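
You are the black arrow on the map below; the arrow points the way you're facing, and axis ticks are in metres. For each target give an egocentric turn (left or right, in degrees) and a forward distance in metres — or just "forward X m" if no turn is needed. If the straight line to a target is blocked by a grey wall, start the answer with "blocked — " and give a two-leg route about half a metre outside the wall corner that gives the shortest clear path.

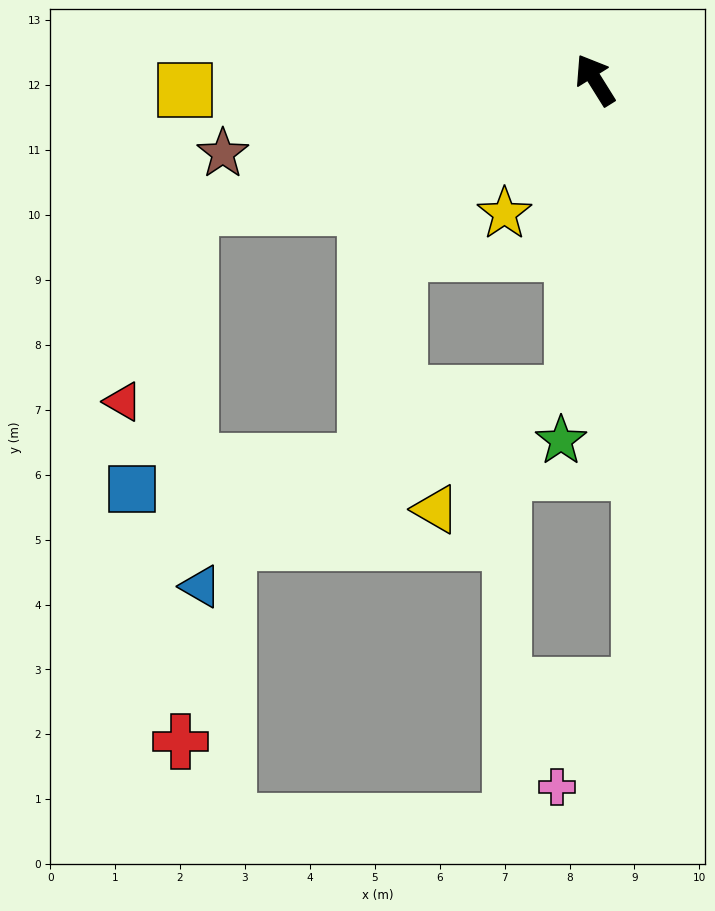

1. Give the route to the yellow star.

turn left 114°, forward 2.5 m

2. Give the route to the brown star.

turn left 69°, forward 5.8 m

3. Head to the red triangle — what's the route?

blocked — turn left 76°, forward 6.5 m, then turn left 53°, forward 3.2 m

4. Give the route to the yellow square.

turn left 59°, forward 6.3 m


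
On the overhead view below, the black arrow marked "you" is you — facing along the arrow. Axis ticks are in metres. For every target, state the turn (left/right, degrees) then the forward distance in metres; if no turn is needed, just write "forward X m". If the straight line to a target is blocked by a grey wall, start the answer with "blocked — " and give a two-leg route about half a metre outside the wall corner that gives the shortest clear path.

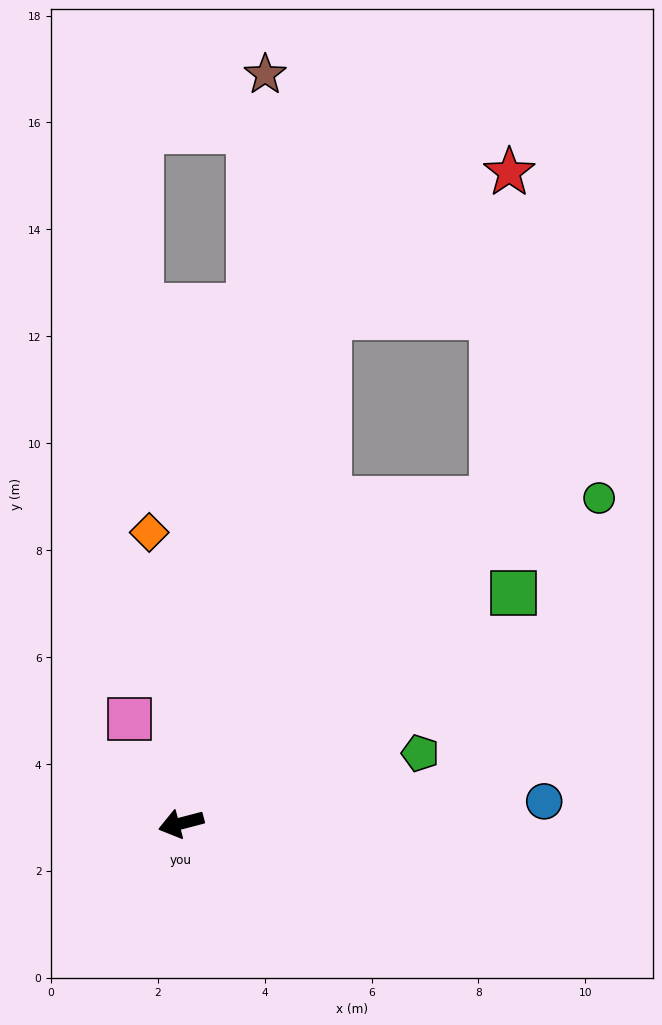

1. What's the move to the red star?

blocked — turn right 121°, forward 9.9 m, then turn right 35°, forward 4.3 m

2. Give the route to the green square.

turn right 160°, forward 7.6 m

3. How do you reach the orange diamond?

turn right 98°, forward 5.5 m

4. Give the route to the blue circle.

turn left 169°, forward 6.8 m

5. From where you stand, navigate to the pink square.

turn right 78°, forward 2.2 m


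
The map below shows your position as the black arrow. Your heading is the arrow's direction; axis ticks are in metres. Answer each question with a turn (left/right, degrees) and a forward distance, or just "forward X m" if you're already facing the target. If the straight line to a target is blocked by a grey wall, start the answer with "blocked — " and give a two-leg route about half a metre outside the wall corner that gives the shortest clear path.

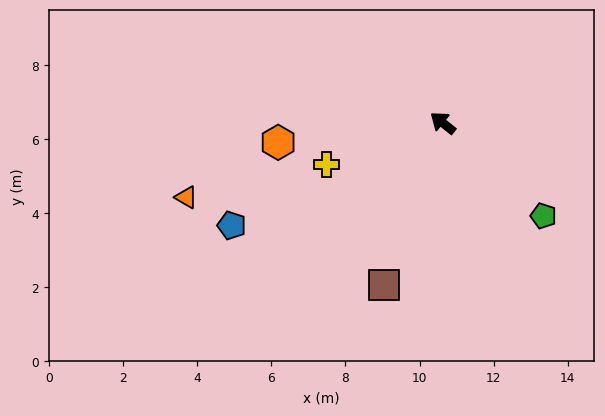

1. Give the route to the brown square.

turn left 109°, forward 4.7 m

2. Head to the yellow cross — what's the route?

turn left 58°, forward 3.3 m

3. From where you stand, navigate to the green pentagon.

turn left 176°, forward 3.7 m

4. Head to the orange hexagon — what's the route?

turn left 45°, forward 4.5 m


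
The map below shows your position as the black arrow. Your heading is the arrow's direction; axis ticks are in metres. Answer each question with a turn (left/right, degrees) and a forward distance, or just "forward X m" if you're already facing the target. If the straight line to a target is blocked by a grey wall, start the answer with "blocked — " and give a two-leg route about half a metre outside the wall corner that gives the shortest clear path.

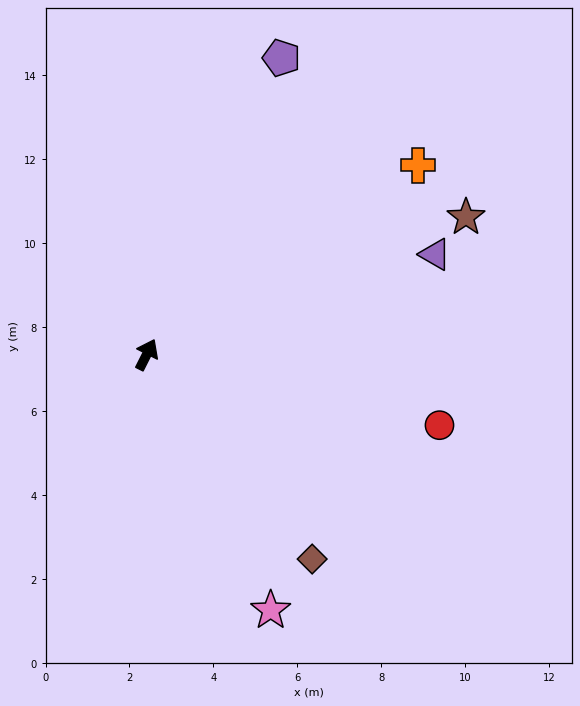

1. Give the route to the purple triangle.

turn right 44°, forward 7.3 m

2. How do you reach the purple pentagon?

turn left 2°, forward 7.8 m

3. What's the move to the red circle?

turn right 77°, forward 7.2 m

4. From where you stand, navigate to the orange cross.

turn right 28°, forward 7.9 m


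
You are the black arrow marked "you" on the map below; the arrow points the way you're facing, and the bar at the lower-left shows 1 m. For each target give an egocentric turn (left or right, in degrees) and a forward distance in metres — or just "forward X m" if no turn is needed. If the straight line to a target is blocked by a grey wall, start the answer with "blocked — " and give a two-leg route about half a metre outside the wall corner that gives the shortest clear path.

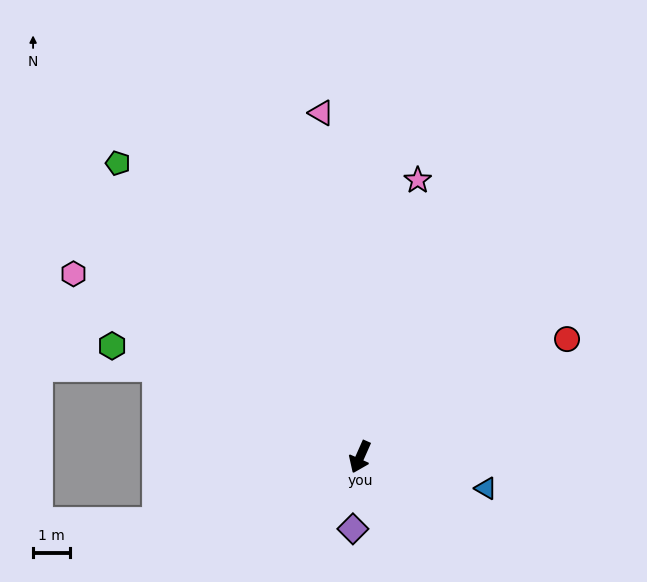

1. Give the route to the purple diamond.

turn left 18°, forward 2.0 m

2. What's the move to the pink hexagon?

turn right 99°, forward 9.3 m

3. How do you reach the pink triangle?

turn right 150°, forward 9.5 m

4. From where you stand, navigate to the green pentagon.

turn right 117°, forward 10.4 m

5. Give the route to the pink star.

turn right 168°, forward 7.7 m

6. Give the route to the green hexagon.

turn right 90°, forward 7.4 m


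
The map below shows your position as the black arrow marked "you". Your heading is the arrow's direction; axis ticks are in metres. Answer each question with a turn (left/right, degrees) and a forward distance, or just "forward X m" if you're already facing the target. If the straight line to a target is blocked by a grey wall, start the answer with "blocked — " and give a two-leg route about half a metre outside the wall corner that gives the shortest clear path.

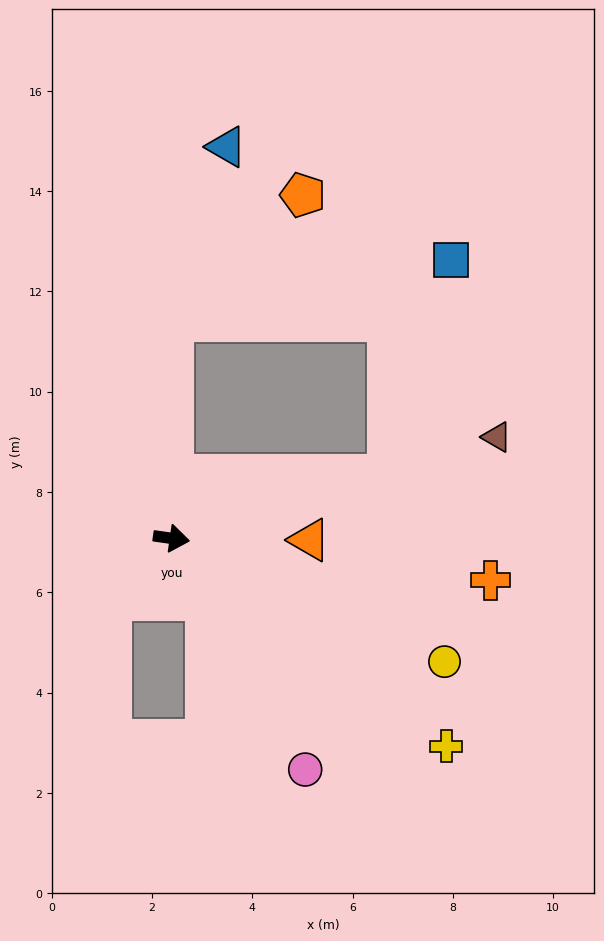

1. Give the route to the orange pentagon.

blocked — turn left 98°, forward 4.3 m, then turn right 46°, forward 3.6 m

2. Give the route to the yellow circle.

turn right 16°, forward 6.0 m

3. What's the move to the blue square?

blocked — turn left 24°, forward 4.5 m, then turn left 58°, forward 4.5 m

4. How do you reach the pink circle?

turn right 52°, forward 5.3 m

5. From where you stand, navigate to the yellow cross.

turn right 29°, forward 6.9 m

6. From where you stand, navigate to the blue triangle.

blocked — turn left 98°, forward 4.3 m, then turn right 17°, forward 3.6 m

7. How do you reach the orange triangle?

turn left 7°, forward 2.8 m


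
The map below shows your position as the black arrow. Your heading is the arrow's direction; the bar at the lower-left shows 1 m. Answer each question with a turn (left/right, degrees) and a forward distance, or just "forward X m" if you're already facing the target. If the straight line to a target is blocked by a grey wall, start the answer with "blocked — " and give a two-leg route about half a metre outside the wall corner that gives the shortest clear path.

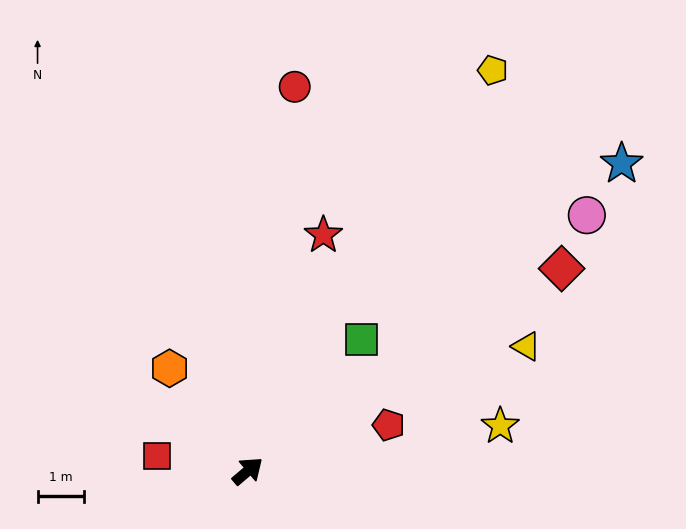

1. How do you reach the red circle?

turn left 43°, forward 8.4 m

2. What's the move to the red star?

turn left 32°, forward 5.4 m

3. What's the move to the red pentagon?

turn right 22°, forward 3.2 m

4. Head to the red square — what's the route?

turn left 130°, forward 2.0 m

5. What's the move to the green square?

turn left 9°, forward 3.8 m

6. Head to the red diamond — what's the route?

turn right 7°, forward 8.1 m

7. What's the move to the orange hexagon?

turn left 87°, forward 2.8 m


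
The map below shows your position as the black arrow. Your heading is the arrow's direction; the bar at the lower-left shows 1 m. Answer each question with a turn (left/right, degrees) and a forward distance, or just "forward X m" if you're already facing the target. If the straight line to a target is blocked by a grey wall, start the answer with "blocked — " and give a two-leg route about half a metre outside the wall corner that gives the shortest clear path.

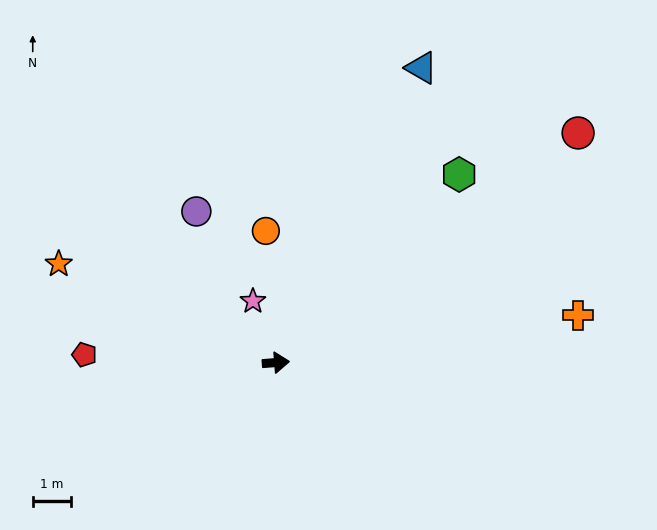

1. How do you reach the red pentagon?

turn left 173°, forward 5.0 m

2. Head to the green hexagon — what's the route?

turn left 41°, forward 6.8 m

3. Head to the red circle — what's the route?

turn left 33°, forward 9.9 m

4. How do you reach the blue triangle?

turn left 59°, forward 8.6 m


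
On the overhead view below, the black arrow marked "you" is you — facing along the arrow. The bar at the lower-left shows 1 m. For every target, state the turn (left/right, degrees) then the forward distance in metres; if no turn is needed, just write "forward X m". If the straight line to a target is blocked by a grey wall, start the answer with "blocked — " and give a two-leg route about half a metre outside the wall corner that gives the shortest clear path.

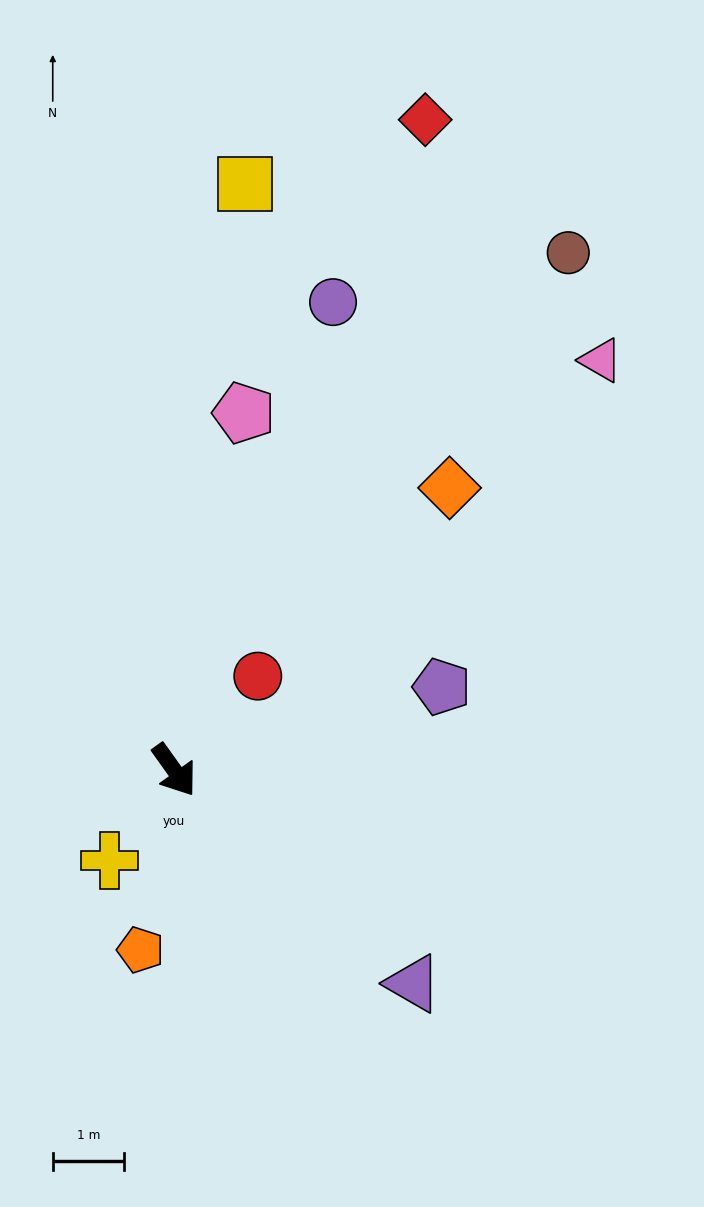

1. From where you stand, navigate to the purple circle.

turn left 126°, forward 6.9 m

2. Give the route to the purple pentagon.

turn left 72°, forward 3.9 m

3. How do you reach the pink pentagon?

turn left 133°, forward 5.1 m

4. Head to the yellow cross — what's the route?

turn right 71°, forward 1.6 m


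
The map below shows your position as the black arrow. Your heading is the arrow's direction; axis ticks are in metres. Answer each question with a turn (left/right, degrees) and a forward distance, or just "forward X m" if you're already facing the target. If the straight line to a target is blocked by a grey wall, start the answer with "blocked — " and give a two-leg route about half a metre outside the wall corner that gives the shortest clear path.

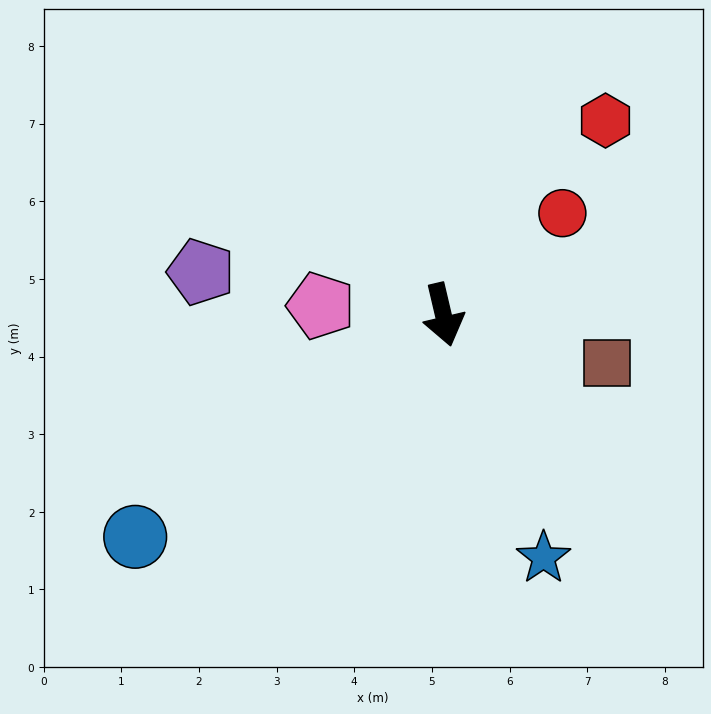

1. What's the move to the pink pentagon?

turn right 107°, forward 1.6 m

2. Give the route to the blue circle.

turn right 67°, forward 4.9 m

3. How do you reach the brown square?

turn left 60°, forward 2.2 m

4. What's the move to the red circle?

turn left 117°, forward 2.0 m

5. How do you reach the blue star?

turn left 9°, forward 3.4 m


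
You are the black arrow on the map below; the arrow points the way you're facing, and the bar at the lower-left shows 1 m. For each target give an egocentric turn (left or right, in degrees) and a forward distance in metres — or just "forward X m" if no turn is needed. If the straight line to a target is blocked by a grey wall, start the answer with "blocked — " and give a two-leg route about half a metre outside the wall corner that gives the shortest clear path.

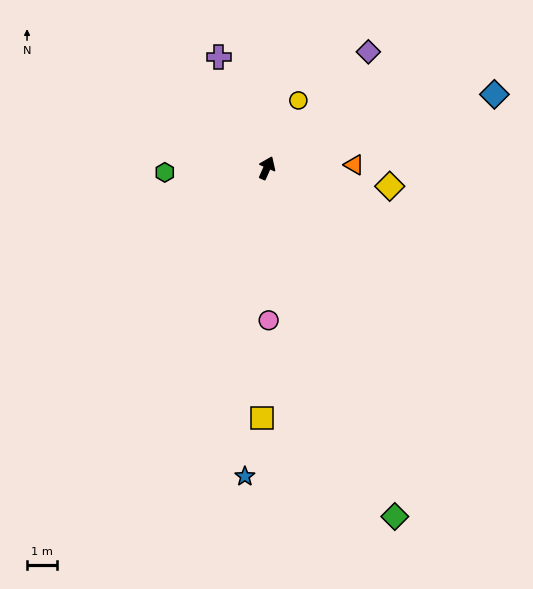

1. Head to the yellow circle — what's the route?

forward 2.5 m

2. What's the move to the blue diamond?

turn right 48°, forward 8.0 m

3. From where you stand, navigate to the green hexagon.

turn left 116°, forward 3.4 m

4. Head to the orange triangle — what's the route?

turn right 64°, forward 2.9 m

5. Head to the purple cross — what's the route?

turn left 47°, forward 4.0 m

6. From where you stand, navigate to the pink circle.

turn right 156°, forward 5.1 m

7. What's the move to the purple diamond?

turn right 17°, forward 5.2 m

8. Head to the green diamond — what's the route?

turn right 136°, forward 12.4 m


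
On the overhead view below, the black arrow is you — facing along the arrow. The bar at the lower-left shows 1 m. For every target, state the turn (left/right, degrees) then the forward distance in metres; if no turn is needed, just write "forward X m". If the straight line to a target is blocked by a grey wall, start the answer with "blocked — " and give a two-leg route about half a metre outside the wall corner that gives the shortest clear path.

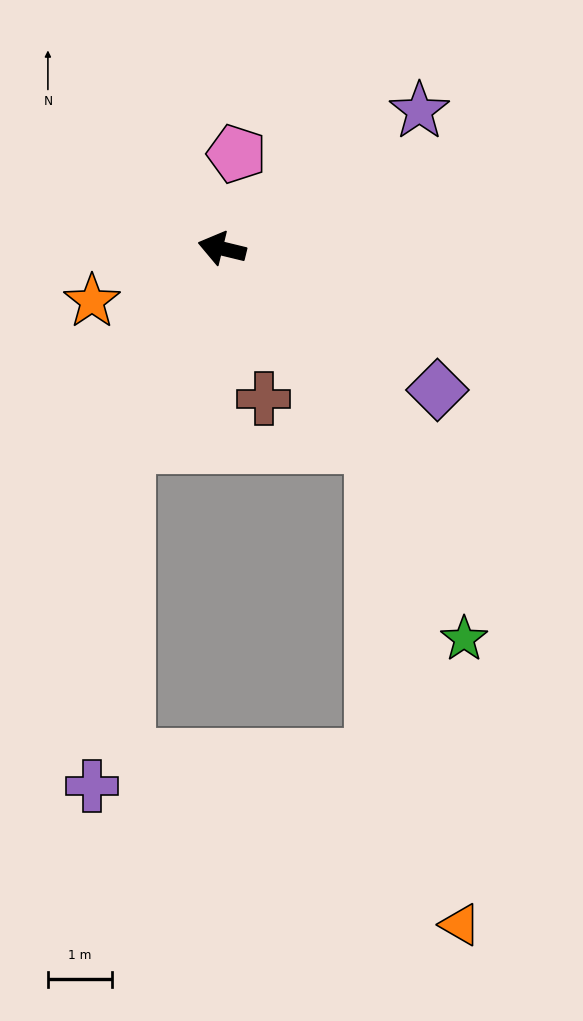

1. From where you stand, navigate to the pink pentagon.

turn right 85°, forward 1.5 m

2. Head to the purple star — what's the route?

turn right 131°, forward 3.8 m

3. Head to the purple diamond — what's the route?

turn left 160°, forward 4.1 m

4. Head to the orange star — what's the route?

turn left 36°, forward 2.2 m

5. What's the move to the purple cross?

blocked — turn left 78°, forward 3.4 m, then turn left 20°, forward 5.4 m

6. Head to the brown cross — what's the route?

turn left 119°, forward 2.5 m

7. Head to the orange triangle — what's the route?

blocked — turn left 141°, forward 3.9 m, then turn right 27°, forward 7.6 m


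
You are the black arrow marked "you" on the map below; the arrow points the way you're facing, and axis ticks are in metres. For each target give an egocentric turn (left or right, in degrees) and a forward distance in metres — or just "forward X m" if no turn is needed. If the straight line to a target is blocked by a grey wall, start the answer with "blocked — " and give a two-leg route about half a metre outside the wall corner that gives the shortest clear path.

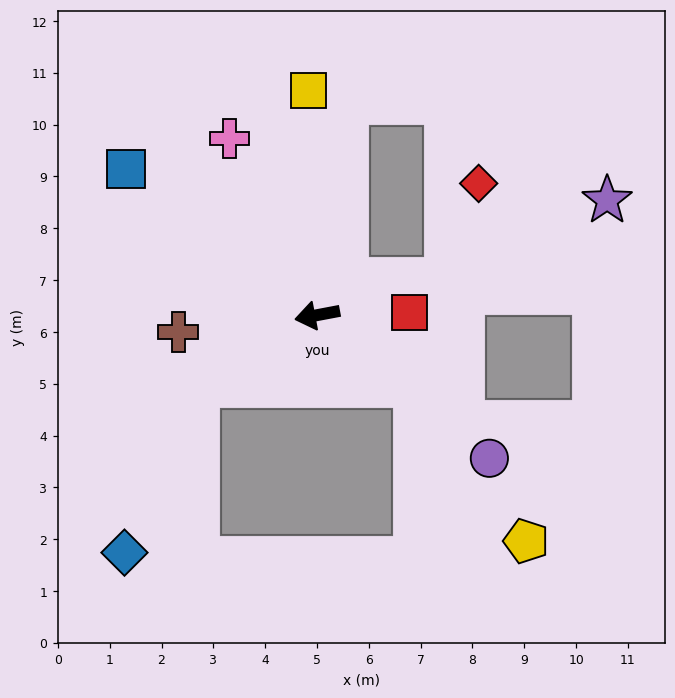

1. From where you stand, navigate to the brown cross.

turn right 4°, forward 2.7 m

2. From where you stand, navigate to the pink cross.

turn right 74°, forward 3.8 m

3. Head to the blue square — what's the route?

turn right 48°, forward 4.6 m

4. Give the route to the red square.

turn left 171°, forward 1.8 m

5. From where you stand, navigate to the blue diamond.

blocked — turn left 20°, forward 2.7 m, then turn left 36°, forward 3.5 m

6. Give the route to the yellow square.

turn right 98°, forward 4.3 m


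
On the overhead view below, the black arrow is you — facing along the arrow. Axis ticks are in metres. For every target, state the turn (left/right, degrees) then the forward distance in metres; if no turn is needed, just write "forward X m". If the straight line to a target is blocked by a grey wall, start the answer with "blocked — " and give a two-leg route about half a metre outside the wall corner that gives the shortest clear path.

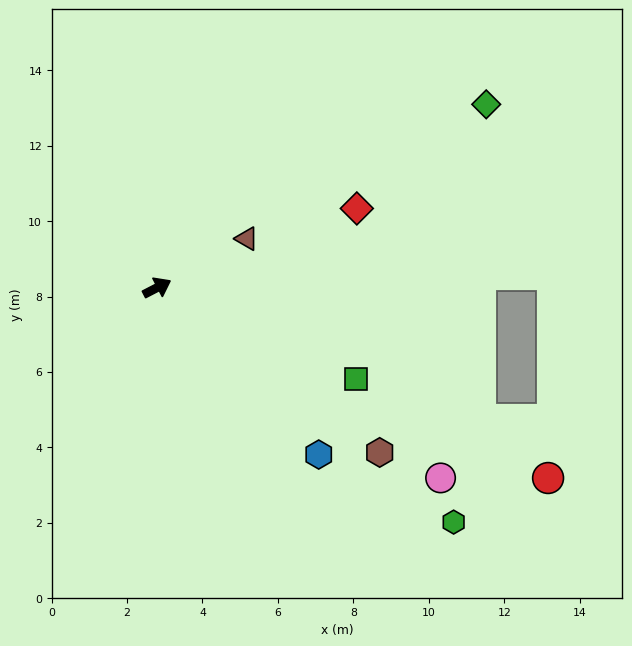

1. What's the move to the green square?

turn right 52°, forward 5.8 m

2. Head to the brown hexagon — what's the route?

turn right 64°, forward 7.3 m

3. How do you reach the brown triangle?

forward 2.7 m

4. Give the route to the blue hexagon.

turn right 73°, forward 6.2 m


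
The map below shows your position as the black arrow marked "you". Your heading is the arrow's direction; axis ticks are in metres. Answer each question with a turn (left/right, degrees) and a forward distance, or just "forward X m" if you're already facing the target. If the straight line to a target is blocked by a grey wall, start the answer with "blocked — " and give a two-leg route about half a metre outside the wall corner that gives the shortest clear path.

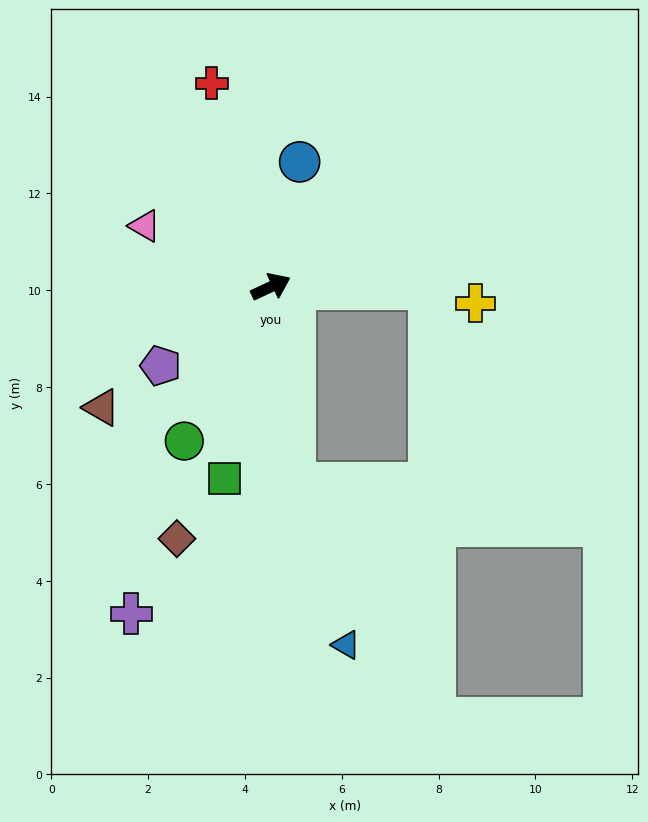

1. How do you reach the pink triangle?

turn left 129°, forward 2.9 m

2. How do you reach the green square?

turn right 129°, forward 4.1 m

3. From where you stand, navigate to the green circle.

turn right 144°, forward 3.7 m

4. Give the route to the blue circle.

turn left 52°, forward 2.6 m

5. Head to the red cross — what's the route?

turn left 81°, forward 4.4 m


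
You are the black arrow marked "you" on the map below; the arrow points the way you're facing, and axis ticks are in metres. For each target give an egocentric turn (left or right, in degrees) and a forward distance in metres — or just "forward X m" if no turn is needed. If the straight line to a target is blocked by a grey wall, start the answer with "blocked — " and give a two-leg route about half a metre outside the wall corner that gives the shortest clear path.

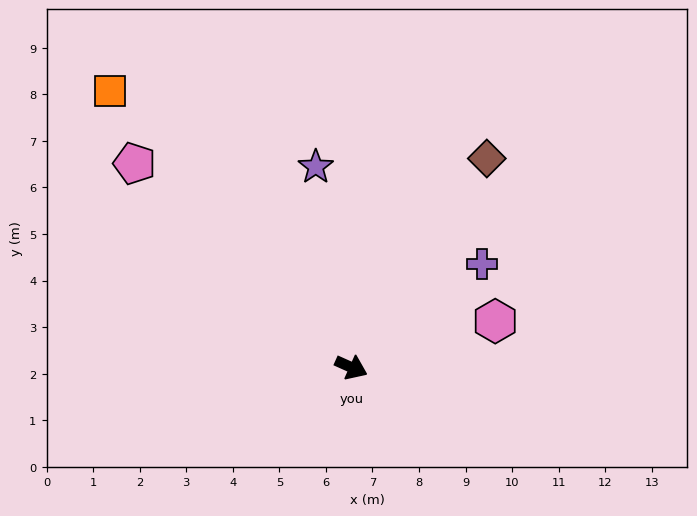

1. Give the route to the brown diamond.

turn left 81°, forward 5.3 m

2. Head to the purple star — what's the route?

turn left 124°, forward 4.4 m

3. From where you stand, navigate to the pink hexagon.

turn left 42°, forward 3.2 m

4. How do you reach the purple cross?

turn left 62°, forward 3.6 m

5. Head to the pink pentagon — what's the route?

turn left 161°, forward 6.4 m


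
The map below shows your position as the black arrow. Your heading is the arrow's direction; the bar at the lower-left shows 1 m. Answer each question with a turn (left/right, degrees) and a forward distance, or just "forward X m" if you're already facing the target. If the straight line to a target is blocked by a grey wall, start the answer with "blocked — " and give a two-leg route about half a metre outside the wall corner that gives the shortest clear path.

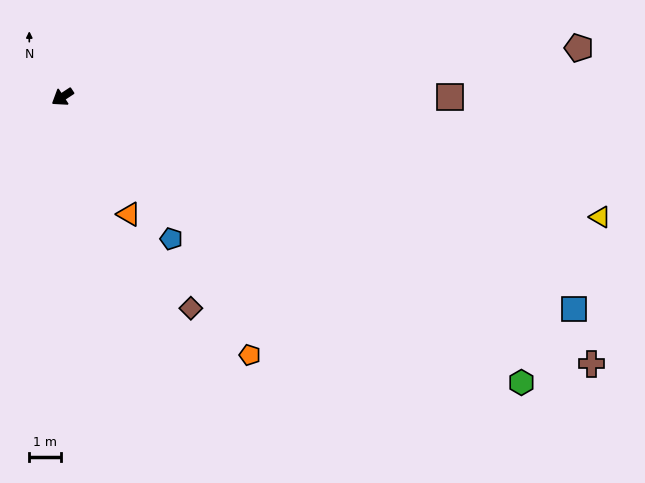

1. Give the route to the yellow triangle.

turn left 134°, forward 17.2 m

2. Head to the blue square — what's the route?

turn left 124°, forward 17.3 m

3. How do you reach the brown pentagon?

turn left 152°, forward 16.2 m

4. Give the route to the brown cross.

turn left 120°, forward 18.5 m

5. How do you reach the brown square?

turn left 147°, forward 12.1 m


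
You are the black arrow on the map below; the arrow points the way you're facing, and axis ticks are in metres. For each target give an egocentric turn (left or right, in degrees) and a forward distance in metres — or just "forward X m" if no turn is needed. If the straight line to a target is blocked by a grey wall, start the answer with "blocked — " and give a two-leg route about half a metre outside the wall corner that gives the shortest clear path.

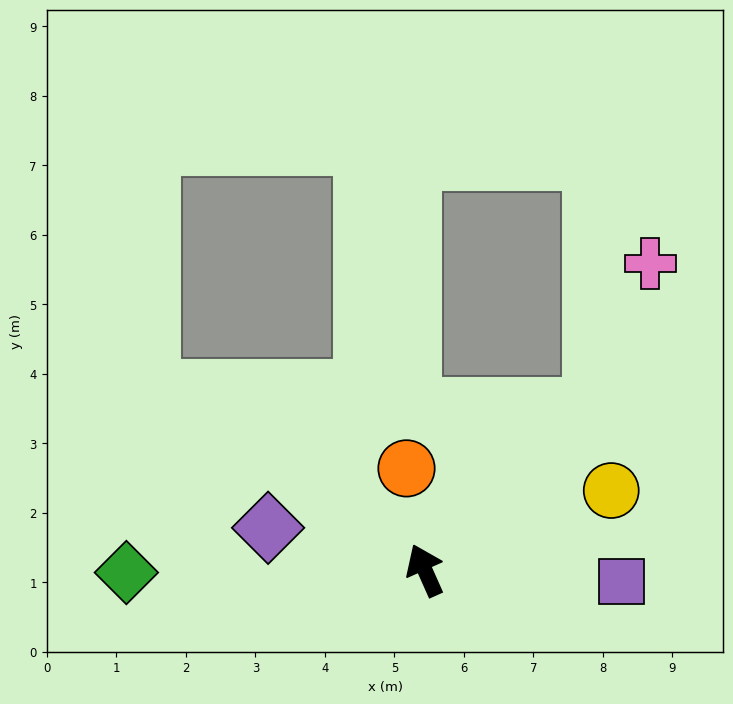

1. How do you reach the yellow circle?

turn right 91°, forward 2.9 m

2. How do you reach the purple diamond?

turn left 51°, forward 2.3 m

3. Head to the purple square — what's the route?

turn right 117°, forward 2.8 m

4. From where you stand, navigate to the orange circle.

turn right 14°, forward 1.5 m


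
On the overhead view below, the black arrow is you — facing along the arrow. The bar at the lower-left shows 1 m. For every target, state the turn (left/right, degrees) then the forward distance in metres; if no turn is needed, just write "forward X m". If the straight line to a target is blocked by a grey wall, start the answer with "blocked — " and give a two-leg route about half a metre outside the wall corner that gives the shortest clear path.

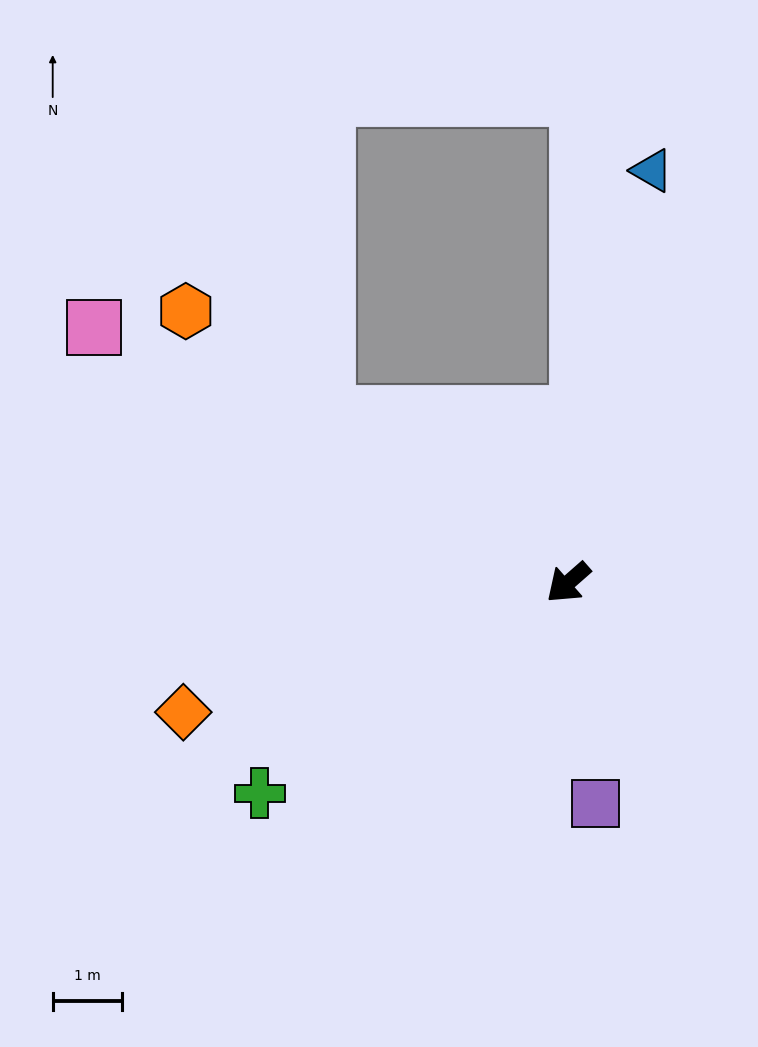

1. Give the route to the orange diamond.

turn right 23°, forward 5.8 m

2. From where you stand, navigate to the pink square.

turn right 70°, forward 7.8 m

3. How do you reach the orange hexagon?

turn right 77°, forward 6.8 m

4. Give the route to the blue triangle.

turn right 143°, forward 6.1 m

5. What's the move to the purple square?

turn left 56°, forward 3.2 m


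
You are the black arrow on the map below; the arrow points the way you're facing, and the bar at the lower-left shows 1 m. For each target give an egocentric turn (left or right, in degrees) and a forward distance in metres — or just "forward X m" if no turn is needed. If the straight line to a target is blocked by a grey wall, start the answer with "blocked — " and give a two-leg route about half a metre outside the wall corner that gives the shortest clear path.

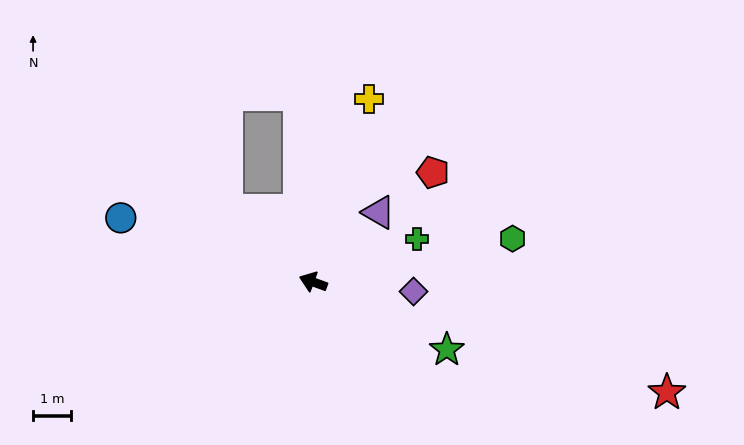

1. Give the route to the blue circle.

forward 5.3 m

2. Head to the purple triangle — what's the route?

turn right 113°, forward 2.5 m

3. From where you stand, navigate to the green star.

turn left 173°, forward 3.9 m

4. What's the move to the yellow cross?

turn right 87°, forward 5.0 m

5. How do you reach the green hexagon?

turn right 148°, forward 5.3 m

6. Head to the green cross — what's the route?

turn right 137°, forward 2.9 m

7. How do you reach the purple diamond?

turn right 165°, forward 2.6 m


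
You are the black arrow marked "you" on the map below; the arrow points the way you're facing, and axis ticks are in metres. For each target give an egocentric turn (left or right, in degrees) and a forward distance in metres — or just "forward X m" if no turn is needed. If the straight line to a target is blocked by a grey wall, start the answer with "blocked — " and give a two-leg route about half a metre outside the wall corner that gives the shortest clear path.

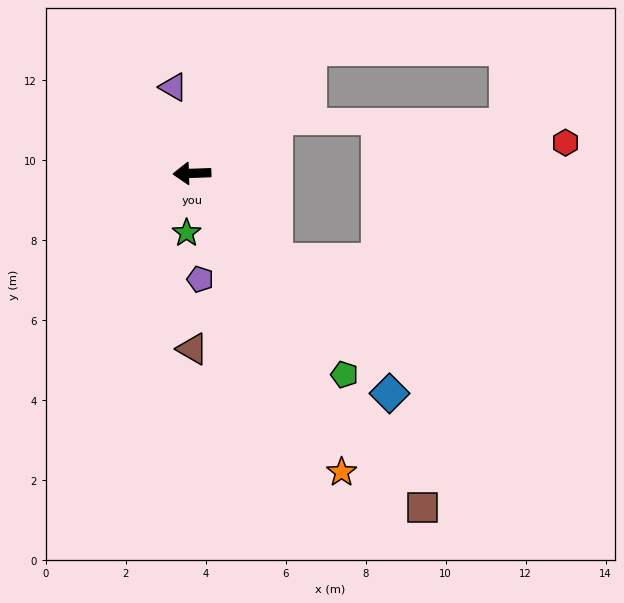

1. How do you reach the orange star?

turn left 115°, forward 8.4 m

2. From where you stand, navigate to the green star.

turn left 83°, forward 1.5 m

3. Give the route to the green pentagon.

turn left 125°, forward 6.3 m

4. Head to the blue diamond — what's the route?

turn left 130°, forward 7.4 m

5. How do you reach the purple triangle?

turn right 80°, forward 2.2 m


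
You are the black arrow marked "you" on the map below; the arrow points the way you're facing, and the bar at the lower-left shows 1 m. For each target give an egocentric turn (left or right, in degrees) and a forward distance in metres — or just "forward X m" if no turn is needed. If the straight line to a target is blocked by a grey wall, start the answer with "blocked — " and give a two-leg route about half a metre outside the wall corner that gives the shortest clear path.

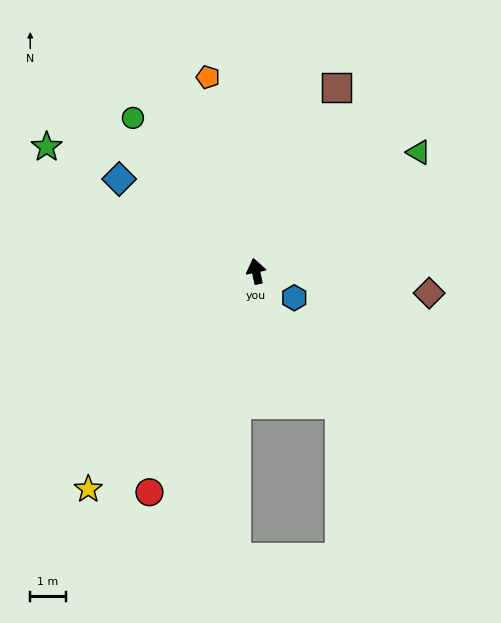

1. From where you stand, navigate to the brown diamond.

turn right 109°, forward 4.9 m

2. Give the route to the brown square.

turn right 35°, forward 5.6 m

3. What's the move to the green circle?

turn left 27°, forward 5.5 m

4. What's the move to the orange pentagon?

turn left 2°, forward 5.6 m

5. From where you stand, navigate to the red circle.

turn left 143°, forward 6.9 m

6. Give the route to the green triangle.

turn right 66°, forward 5.6 m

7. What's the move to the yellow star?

turn left 131°, forward 7.7 m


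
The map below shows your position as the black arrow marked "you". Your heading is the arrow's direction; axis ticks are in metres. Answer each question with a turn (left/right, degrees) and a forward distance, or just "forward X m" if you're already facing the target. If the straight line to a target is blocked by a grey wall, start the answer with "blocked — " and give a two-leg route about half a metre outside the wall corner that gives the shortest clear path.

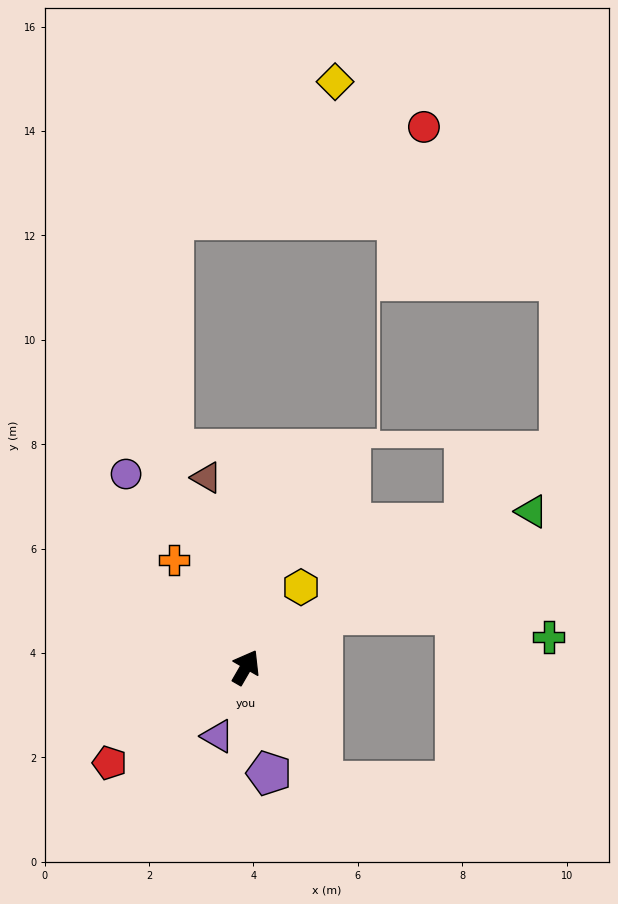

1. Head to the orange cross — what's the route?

turn left 64°, forward 2.5 m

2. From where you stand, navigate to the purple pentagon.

turn right 138°, forward 2.1 m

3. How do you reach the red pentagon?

turn left 155°, forward 3.2 m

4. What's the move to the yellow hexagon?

turn right 5°, forward 1.9 m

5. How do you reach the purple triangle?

turn right 172°, forward 1.4 m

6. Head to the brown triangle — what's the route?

turn left 42°, forward 3.7 m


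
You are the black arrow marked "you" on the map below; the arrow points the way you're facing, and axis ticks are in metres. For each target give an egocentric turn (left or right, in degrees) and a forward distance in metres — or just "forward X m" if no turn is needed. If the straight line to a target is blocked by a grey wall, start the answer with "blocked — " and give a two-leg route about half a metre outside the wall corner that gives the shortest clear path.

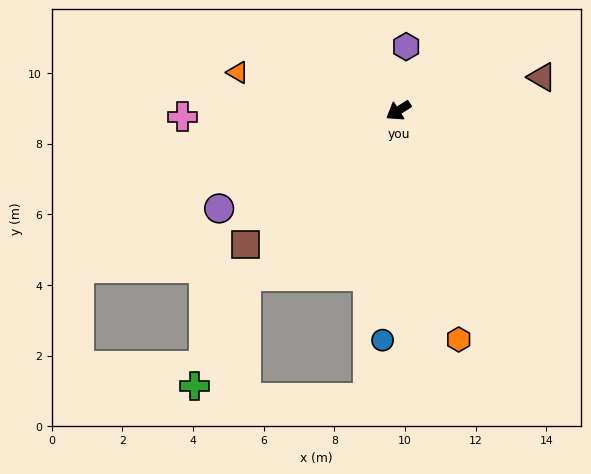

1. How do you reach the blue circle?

turn left 54°, forward 6.5 m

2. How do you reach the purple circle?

turn right 4°, forward 5.8 m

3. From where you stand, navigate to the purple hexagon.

turn right 129°, forward 1.8 m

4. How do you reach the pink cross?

turn right 31°, forward 6.1 m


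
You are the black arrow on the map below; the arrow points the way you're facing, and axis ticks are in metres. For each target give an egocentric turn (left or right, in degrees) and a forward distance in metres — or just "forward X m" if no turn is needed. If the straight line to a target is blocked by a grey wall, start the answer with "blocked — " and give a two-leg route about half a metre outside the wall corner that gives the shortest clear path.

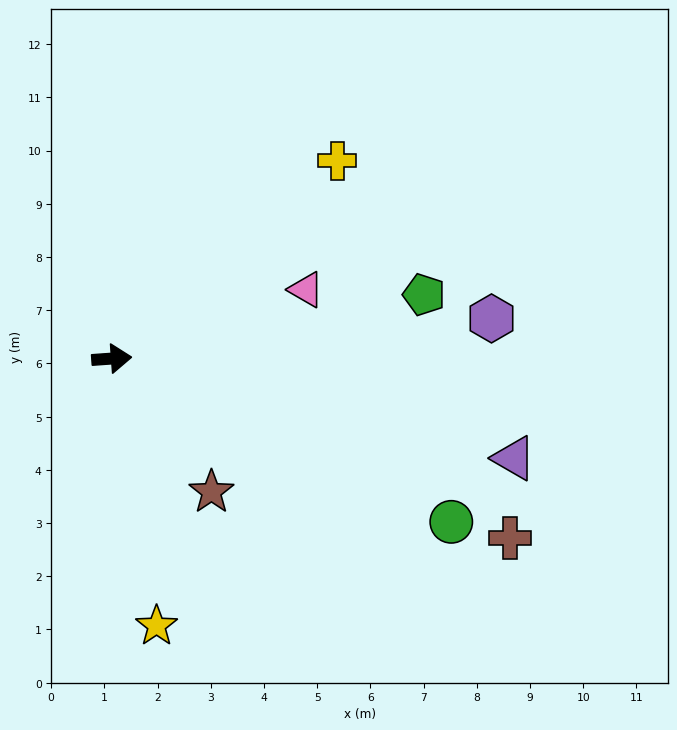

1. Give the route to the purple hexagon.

forward 7.2 m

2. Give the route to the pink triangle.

turn left 15°, forward 3.9 m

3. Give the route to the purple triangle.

turn right 18°, forward 7.8 m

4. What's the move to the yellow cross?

turn left 37°, forward 5.6 m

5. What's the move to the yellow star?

turn right 85°, forward 5.1 m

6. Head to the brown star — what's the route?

turn right 57°, forward 3.1 m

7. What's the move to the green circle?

turn right 30°, forward 7.1 m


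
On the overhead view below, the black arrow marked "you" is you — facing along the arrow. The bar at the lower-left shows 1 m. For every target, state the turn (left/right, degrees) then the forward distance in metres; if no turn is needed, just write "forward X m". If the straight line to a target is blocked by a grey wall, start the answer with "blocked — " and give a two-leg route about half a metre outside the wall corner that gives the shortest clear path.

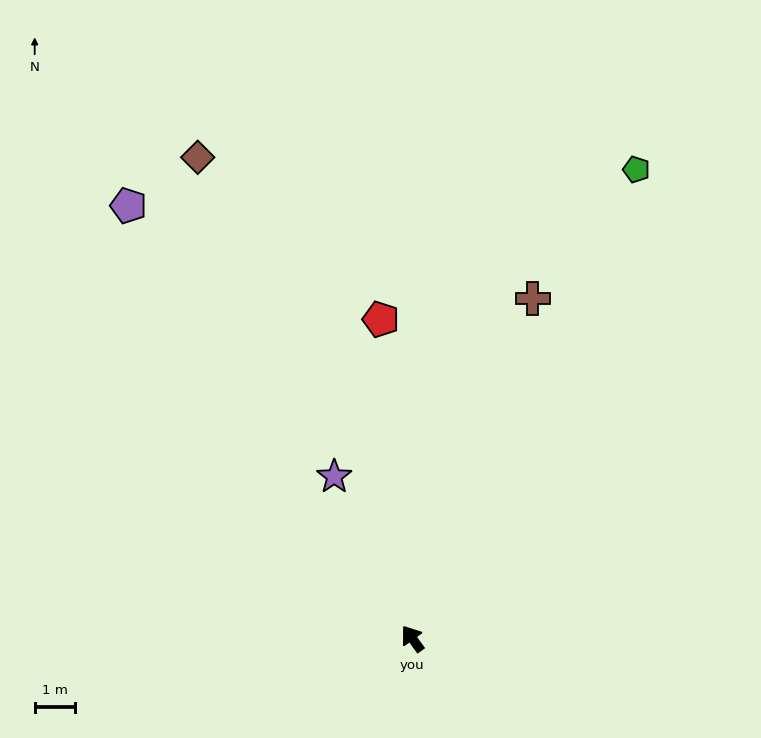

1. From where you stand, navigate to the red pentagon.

turn right 30°, forward 8.0 m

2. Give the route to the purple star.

turn right 10°, forward 4.5 m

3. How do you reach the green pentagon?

turn right 61°, forward 13.0 m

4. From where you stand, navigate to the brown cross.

turn right 55°, forward 9.0 m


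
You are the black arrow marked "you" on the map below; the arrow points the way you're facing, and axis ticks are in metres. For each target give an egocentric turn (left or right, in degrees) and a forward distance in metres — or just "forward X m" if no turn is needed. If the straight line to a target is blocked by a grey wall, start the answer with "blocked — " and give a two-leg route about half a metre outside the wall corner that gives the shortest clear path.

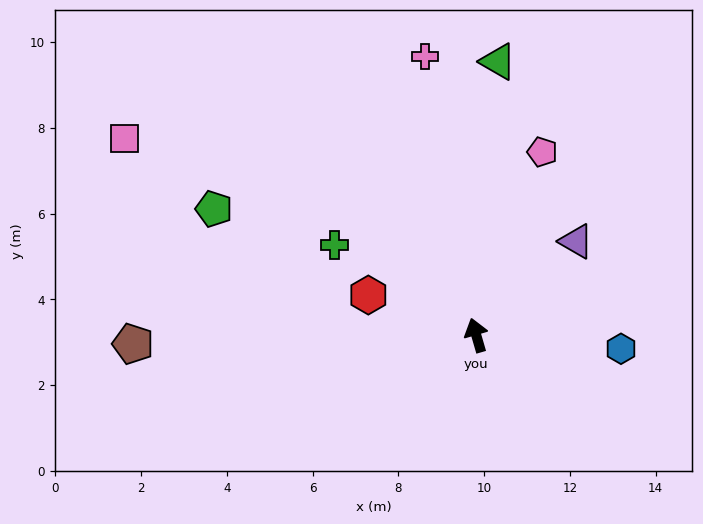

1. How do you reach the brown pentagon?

turn left 75°, forward 8.0 m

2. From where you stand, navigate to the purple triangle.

turn right 63°, forward 3.2 m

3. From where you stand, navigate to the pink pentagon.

turn right 36°, forward 4.5 m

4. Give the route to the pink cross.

turn right 6°, forward 6.6 m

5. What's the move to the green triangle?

turn right 21°, forward 6.4 m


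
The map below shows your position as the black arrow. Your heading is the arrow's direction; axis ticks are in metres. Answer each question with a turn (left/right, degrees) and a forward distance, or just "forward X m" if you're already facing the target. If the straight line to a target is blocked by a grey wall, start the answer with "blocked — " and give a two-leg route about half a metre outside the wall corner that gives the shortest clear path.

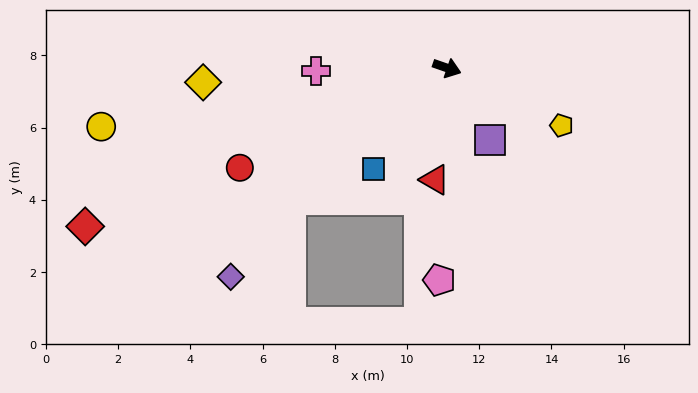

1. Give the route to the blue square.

turn right 107°, forward 3.5 m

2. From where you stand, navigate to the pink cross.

turn right 160°, forward 3.6 m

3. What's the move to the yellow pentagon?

turn right 8°, forward 3.6 m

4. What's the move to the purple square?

turn right 40°, forward 2.3 m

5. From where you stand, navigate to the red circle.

turn right 135°, forward 6.4 m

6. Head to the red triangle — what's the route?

turn right 77°, forward 3.1 m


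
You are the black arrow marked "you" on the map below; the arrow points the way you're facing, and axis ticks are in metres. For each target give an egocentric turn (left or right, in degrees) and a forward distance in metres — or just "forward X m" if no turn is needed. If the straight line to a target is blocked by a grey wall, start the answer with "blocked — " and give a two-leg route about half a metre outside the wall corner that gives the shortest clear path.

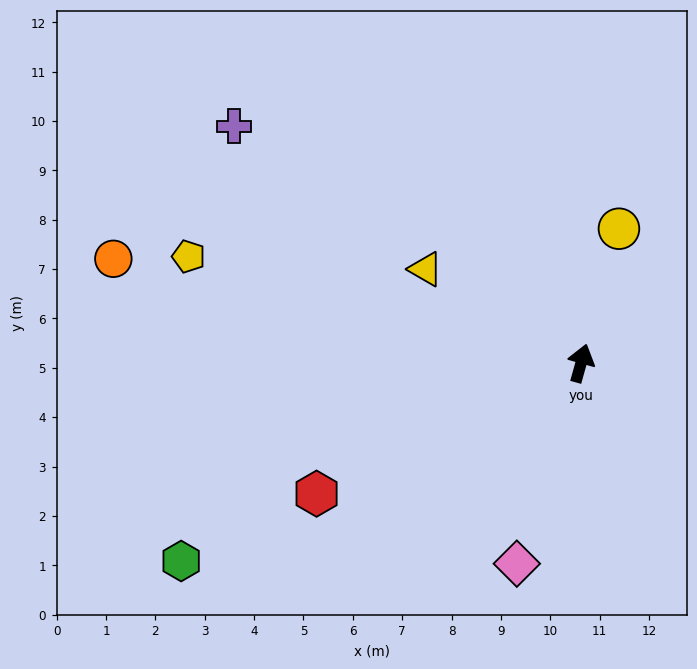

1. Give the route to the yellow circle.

forward 2.8 m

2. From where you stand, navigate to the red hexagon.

turn left 132°, forward 6.0 m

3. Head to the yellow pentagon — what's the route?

turn left 90°, forward 8.2 m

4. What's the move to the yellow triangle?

turn left 74°, forward 3.7 m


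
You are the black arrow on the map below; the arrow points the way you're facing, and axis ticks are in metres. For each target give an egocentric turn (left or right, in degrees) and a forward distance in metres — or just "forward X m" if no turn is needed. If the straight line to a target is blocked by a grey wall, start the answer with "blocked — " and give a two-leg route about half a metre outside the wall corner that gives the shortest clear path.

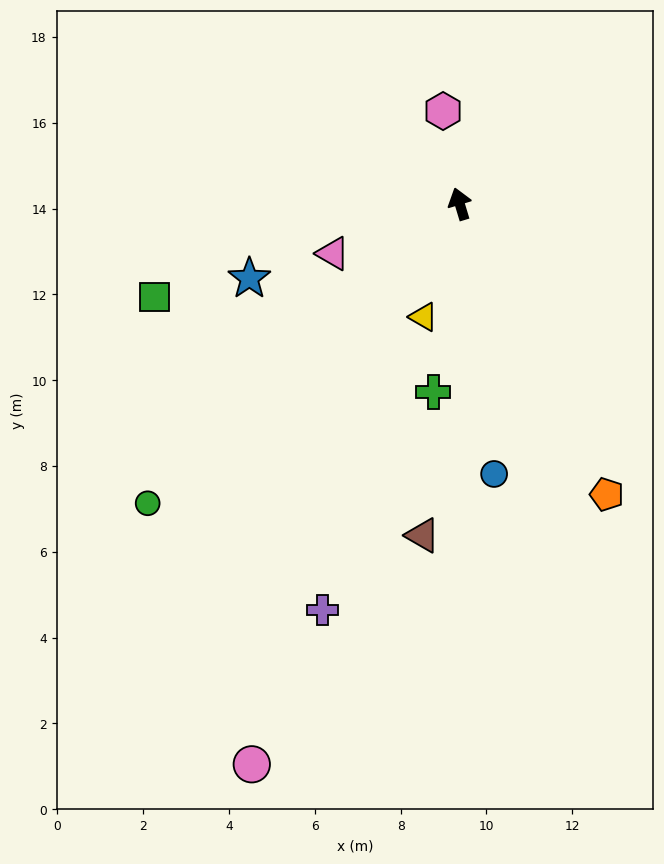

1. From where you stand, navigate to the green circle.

turn left 117°, forward 10.1 m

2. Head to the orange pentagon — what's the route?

turn right 170°, forward 7.6 m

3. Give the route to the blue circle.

turn left 170°, forward 6.3 m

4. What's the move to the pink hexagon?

turn right 7°, forward 2.2 m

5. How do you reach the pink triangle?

turn left 95°, forward 3.2 m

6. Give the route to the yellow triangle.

turn left 145°, forward 2.8 m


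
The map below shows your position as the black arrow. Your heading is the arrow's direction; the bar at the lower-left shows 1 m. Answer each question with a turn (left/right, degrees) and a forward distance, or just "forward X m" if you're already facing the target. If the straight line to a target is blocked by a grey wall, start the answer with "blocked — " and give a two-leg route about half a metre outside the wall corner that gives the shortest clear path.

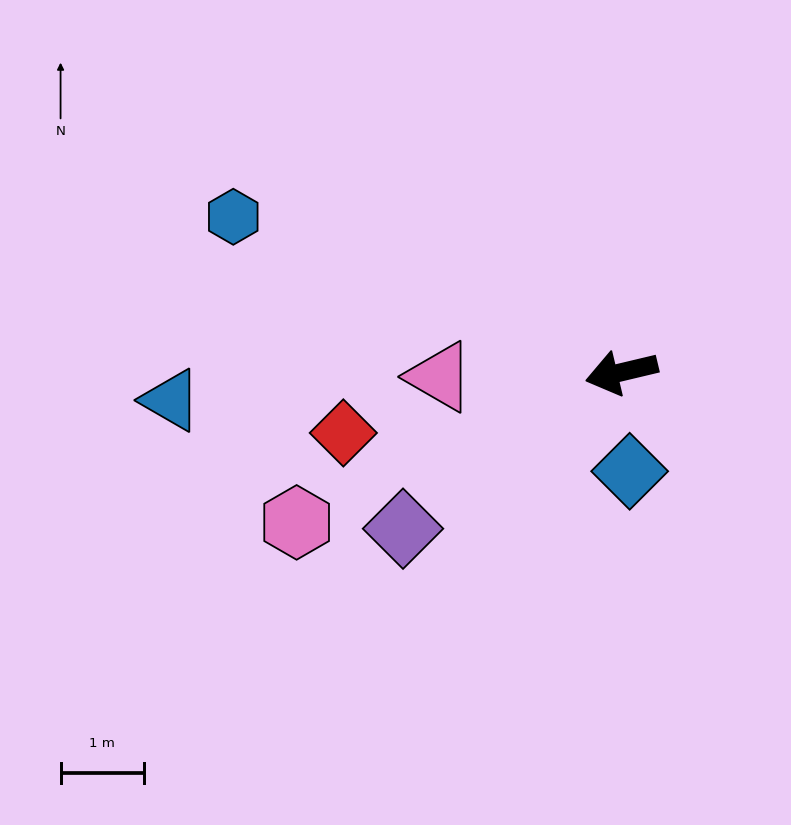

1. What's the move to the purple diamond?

turn left 22°, forward 3.2 m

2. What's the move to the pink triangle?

turn right 12°, forward 2.2 m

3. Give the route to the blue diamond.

turn left 81°, forward 1.2 m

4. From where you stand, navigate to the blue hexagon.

turn right 35°, forward 5.0 m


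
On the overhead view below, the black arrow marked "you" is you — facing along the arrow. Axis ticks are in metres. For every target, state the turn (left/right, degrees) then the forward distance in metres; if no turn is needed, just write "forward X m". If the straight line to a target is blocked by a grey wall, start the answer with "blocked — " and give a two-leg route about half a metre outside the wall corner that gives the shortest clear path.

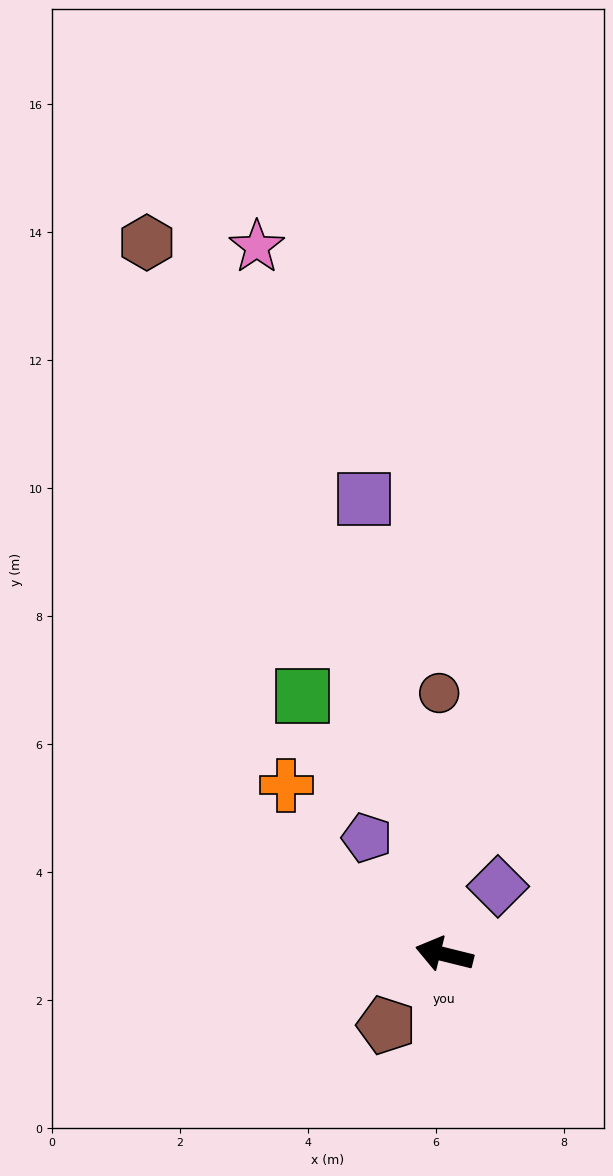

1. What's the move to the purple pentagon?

turn right 43°, forward 2.2 m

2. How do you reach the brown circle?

turn right 75°, forward 4.1 m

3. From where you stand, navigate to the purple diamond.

turn right 114°, forward 1.4 m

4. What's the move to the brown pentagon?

turn left 65°, forward 1.4 m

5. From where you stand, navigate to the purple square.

turn right 66°, forward 7.2 m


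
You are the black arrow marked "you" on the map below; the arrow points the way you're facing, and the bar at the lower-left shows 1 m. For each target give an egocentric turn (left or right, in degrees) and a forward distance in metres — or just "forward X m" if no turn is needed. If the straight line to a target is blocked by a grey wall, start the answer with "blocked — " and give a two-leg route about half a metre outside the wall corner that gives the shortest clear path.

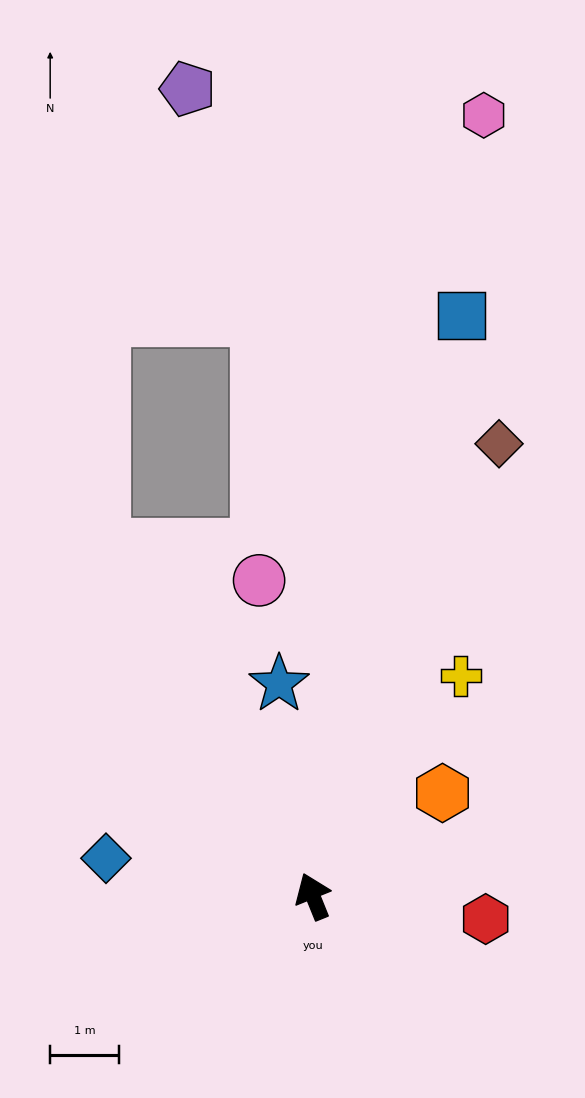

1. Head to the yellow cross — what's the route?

turn right 56°, forward 3.9 m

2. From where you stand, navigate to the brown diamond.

turn right 44°, forward 7.1 m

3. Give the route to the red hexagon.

turn right 120°, forward 2.5 m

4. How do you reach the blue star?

turn right 13°, forward 3.1 m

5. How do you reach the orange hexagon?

turn right 73°, forward 2.4 m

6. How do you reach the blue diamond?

turn left 58°, forward 3.1 m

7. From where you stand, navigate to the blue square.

turn right 36°, forward 8.7 m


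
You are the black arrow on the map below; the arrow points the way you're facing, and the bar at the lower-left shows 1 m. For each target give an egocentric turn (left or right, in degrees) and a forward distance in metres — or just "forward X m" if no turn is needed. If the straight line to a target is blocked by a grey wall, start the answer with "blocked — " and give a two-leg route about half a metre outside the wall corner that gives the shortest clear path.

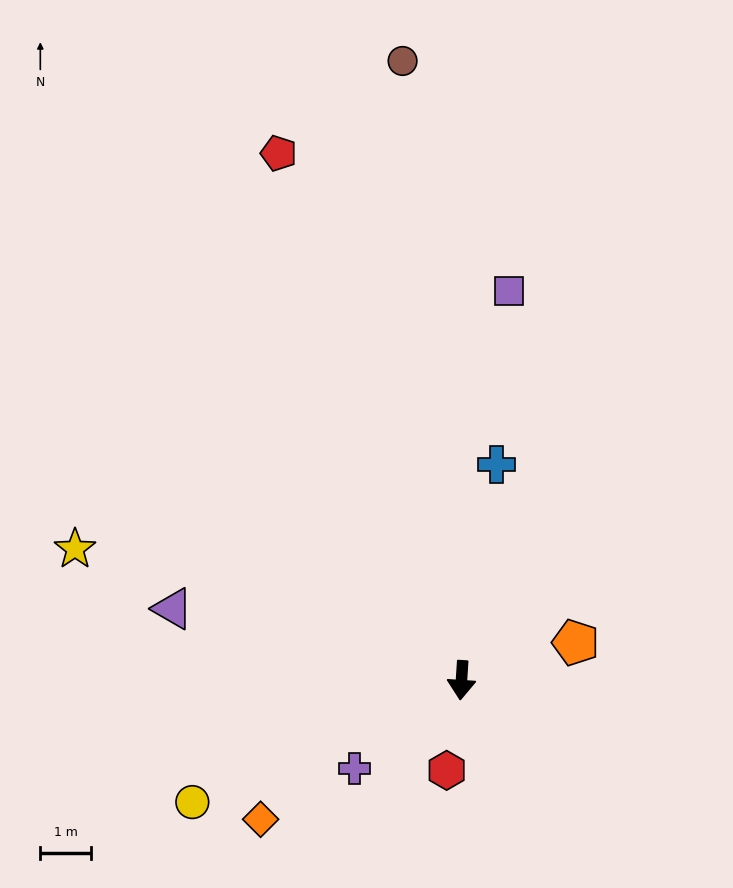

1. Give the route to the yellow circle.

turn right 62°, forward 5.8 m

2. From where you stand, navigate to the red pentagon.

turn right 157°, forward 11.0 m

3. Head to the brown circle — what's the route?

turn right 171°, forward 12.3 m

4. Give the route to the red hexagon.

turn right 6°, forward 1.8 m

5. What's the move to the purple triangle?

turn right 100°, forward 5.9 m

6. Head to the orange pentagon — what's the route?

turn left 112°, forward 2.4 m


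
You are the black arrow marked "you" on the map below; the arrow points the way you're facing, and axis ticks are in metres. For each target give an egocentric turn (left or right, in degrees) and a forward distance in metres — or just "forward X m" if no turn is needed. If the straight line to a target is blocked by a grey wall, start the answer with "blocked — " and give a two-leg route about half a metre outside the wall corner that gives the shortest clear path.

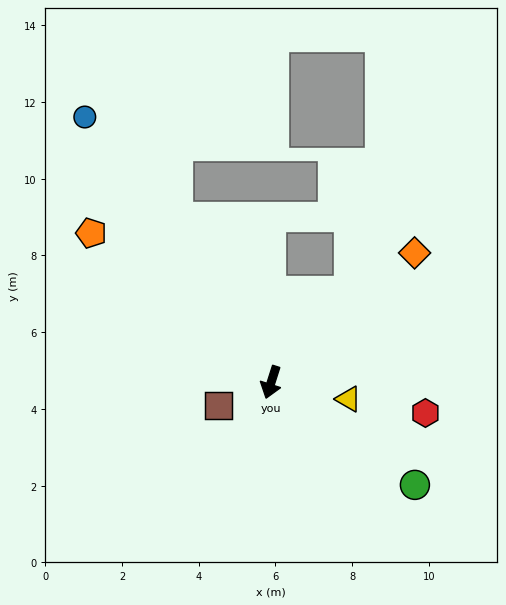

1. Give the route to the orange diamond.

turn left 150°, forward 5.0 m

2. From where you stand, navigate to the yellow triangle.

turn left 95°, forward 2.1 m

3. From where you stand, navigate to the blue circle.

turn right 127°, forward 8.4 m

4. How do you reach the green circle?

turn left 72°, forward 4.6 m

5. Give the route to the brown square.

turn right 48°, forward 1.5 m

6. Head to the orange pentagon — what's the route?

turn right 112°, forward 6.1 m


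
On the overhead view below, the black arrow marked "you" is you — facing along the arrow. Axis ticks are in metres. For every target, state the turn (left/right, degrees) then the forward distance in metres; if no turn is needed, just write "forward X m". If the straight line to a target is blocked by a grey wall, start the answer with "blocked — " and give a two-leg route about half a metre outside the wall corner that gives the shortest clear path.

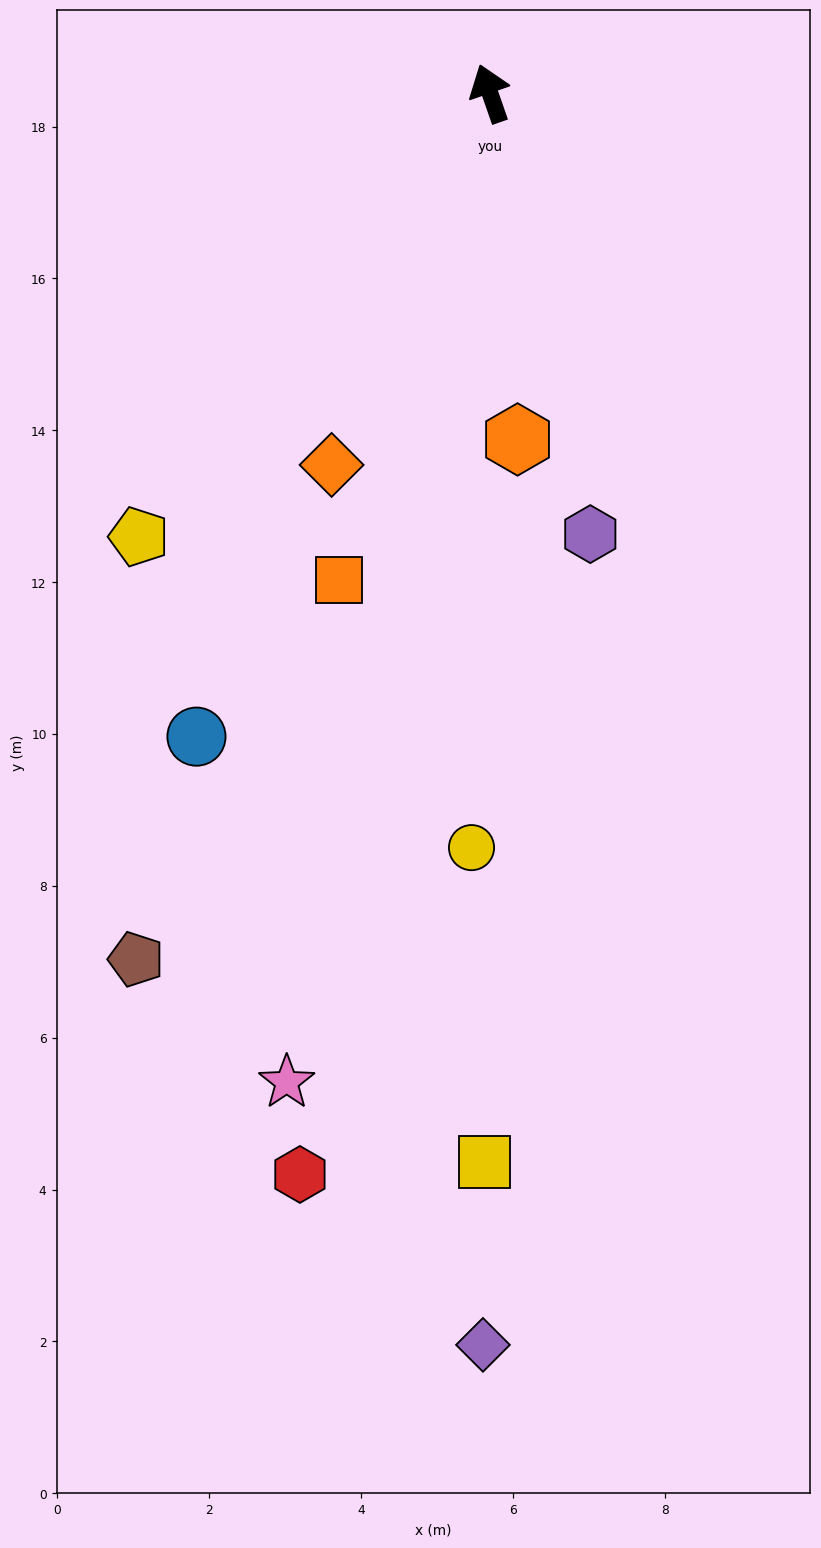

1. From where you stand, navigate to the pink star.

turn left 149°, forward 13.3 m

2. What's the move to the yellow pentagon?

turn left 122°, forward 7.4 m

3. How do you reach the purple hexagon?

turn left 174°, forward 6.0 m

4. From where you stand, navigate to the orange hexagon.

turn left 165°, forward 4.6 m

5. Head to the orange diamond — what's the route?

turn left 138°, forward 5.3 m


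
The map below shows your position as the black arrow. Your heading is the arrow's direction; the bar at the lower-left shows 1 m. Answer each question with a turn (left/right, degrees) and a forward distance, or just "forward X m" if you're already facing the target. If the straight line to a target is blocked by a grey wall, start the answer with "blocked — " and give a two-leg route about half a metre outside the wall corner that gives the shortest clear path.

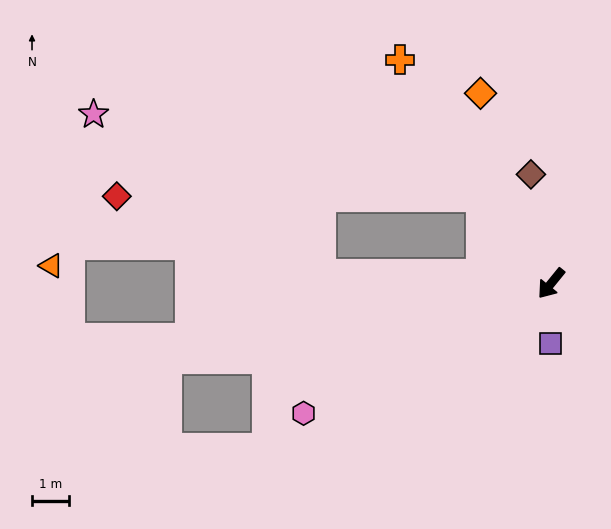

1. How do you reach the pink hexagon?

turn right 23°, forward 7.5 m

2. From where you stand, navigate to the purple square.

turn left 38°, forward 1.6 m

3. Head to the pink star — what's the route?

blocked — turn right 102°, forward 3.0 m, then turn left 39°, forward 10.6 m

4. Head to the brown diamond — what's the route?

turn right 130°, forward 3.0 m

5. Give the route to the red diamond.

blocked — turn right 53°, forward 6.2 m, then turn right 19°, forward 5.9 m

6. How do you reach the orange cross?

turn right 107°, forward 7.2 m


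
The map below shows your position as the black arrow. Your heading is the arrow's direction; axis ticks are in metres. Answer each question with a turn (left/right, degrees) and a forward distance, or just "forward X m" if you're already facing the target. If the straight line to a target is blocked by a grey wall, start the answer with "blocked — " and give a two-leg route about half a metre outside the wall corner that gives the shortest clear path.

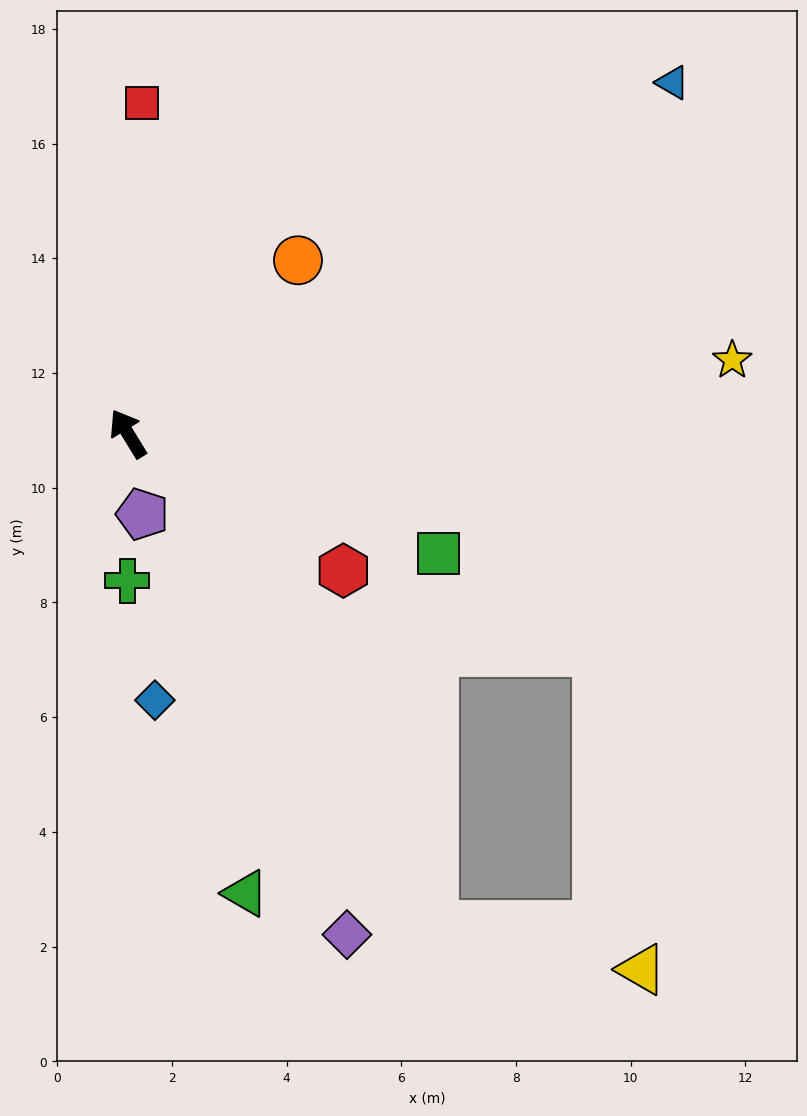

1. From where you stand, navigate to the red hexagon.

turn right 154°, forward 4.4 m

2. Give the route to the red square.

turn right 34°, forward 5.8 m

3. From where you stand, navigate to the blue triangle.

turn right 89°, forward 11.3 m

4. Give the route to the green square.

turn right 143°, forward 5.8 m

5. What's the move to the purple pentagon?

turn left 159°, forward 1.4 m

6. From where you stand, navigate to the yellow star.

turn right 115°, forward 10.6 m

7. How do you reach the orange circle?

turn right 76°, forward 4.2 m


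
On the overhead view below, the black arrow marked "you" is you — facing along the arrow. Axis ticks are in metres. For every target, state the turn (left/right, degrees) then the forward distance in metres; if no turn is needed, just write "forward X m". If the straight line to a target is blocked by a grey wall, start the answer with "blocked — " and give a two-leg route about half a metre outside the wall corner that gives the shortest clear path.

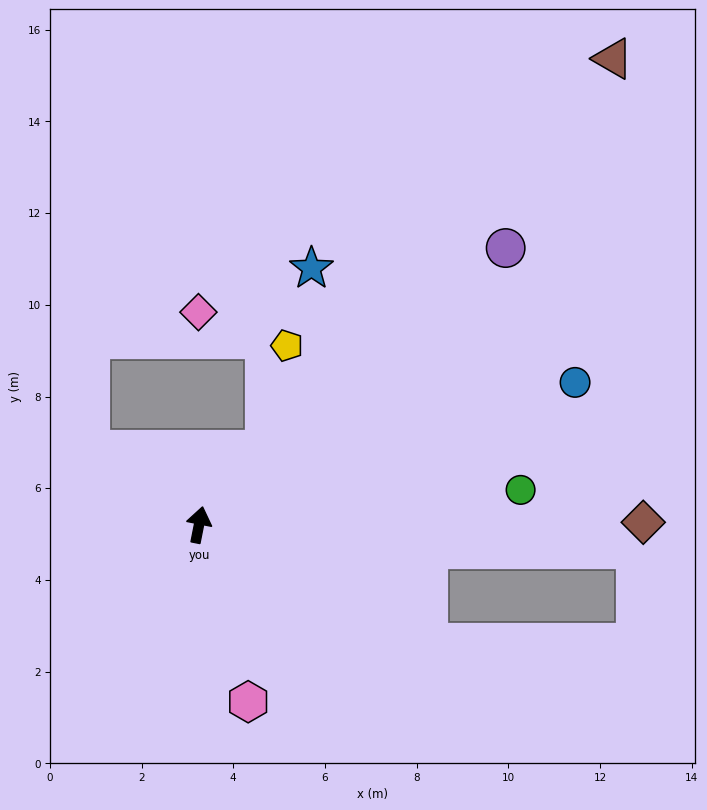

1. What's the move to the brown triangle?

turn right 30°, forward 13.6 m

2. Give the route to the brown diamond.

turn right 78°, forward 9.7 m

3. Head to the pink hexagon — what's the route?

turn right 153°, forward 4.0 m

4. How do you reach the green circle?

turn right 73°, forward 7.1 m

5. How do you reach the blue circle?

turn right 58°, forward 8.8 m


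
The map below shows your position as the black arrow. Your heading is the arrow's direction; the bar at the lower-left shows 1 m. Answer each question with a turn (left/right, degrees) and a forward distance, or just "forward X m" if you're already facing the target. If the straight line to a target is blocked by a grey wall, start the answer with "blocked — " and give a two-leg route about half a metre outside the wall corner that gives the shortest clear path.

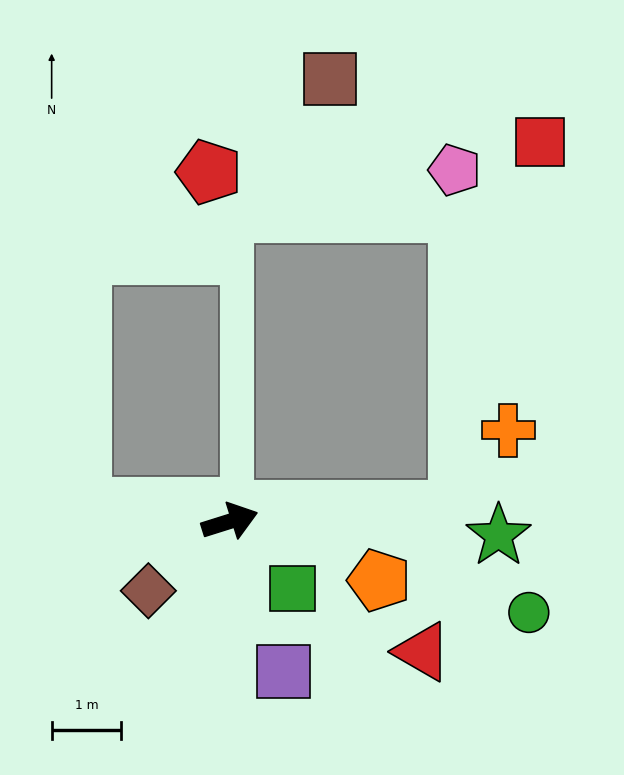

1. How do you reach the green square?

turn right 64°, forward 1.3 m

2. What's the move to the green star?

turn right 20°, forward 3.9 m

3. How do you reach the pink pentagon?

blocked — turn right 15°, forward 3.3 m, then turn left 88°, forward 4.9 m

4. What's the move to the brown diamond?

turn right 157°, forward 1.5 m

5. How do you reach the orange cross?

blocked — turn right 15°, forward 3.3 m, then turn left 56°, forward 1.3 m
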